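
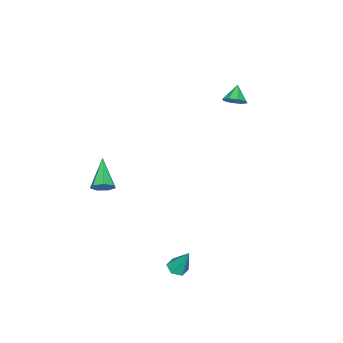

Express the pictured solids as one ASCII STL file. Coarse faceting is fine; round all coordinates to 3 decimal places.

solid 
facet normal -0.004 -0.424 -0.906
outer loop
vertex 3.42 2.071 -4.09
vertex 3.097 2.486 -4.283
vertex 3.655 2.53 -4.306
endloop
endfacet
facet normal 0.870 -0.244 0.428
outer loop
vertex 3.42 2.071 -4.09
vertex 3.655 2.53 -4.306
vertex 3.103 3.174 -2.817
endloop
endfacet
facet normal -0.004 -0.426 -0.905
outer loop
vertex 3.655 2.53 -4.306
vertex 3.097 2.486 -4.283
vertex 3.332 2.945 -4.5
endloop
endfacet
facet normal 0.784 0.621 0.022
outer loop
vertex 3.655 2.53 -4.306
vertex 3.332 2.945 -4.5
vertex 3.103 3.174 -2.817
endloop
endfacet
facet normal -0.003 -0.426 -0.905
outer loop
vertex 3.332 2.945 -4.5
vertex 3.097 2.486 -4.283
vertex 2.775 2.9 -4.477
endloop
endfacet
facet normal -0.086 0.986 -0.146
outer loop
vertex 3.332 2.945 -4.5
vertex 2.775 2.9 -4.477
vertex 3.103 3.174 -2.817
endloop
endfacet
facet normal -0.003 -0.426 -0.905
outer loop
vertex 2.775 2.9 -4.477
vertex 3.097 2.486 -4.283
vertex 2.539 2.441 -4.26
endloop
endfacet
facet normal -0.868 0.489 0.091
outer loop
vertex 2.775 2.9 -4.477
vertex 2.539 2.441 -4.26
vertex 3.103 3.174 -2.817
endloop
endfacet
facet normal -0.003 -0.425 -0.905
outer loop
vertex 2.539 2.441 -4.26
vertex 3.097 2.486 -4.283
vertex 2.862 2.026 -4.066
endloop
endfacet
facet normal -0.782 -0.376 0.497
outer loop
vertex 2.539 2.441 -4.26
vertex 2.862 2.026 -4.066
vertex 3.103 3.174 -2.817
endloop
endfacet
facet normal -0.005 -0.425 -0.905
outer loop
vertex 2.862 2.026 -4.066
vertex 3.097 2.486 -4.283
vertex 3.42 2.071 -4.09
endloop
endfacet
facet normal 0.088 -0.742 0.665
outer loop
vertex 2.862 2.026 -4.066
vertex 3.42 2.071 -4.09
vertex 3.103 3.174 -2.817
endloop
endfacet
facet normal 0.654 0.532 -0.538
outer loop
vertex 2.656 -2.302 -0.804
vertex 2.418 -2.553 -1.342
vertex 2.237 -2.021 -1.036
endloop
endfacet
facet normal -0.149 0.488 0.860
outer loop
vertex 2.656 -2.302 -0.804
vertex 2.237 -2.021 -1.036
vertex 1.222 -3.527 -0.358
endloop
endfacet
facet normal 0.653 0.532 -0.538
outer loop
vertex 2.237 -2.021 -1.036
vertex 2.418 -2.553 -1.342
vertex 1.954 -2.141 -1.498
endloop
endfacet
facet normal -0.730 0.621 0.286
outer loop
vertex 2.237 -2.021 -1.036
vertex 1.954 -2.141 -1.498
vertex 1.222 -3.527 -0.358
endloop
endfacet
facet normal 0.654 0.532 -0.538
outer loop
vertex 1.954 -2.141 -1.498
vertex 2.418 -2.553 -1.342
vertex 2.02 -2.571 -1.843
endloop
endfacet
facet normal -0.909 0.166 -0.381
outer loop
vertex 1.954 -2.141 -1.498
vertex 2.02 -2.571 -1.843
vertex 1.222 -3.527 -0.358
endloop
endfacet
facet normal 0.653 0.533 -0.538
outer loop
vertex 2.02 -2.571 -1.843
vertex 2.418 -2.553 -1.342
vertex 2.386 -2.987 -1.811
endloop
endfacet
facet normal -0.552 -0.534 -0.640
outer loop
vertex 2.02 -2.571 -1.843
vertex 2.386 -2.987 -1.811
vertex 1.222 -3.527 -0.358
endloop
endfacet
facet normal 0.653 0.533 -0.538
outer loop
vertex 2.386 -2.987 -1.811
vertex 2.418 -2.553 -1.342
vertex 2.776 -3.076 -1.426
endloop
endfacet
facet normal 0.074 -0.953 -0.295
outer loop
vertex 2.386 -2.987 -1.811
vertex 2.776 -3.076 -1.426
vertex 1.222 -3.527 -0.358
endloop
endfacet
facet normal 0.653 0.533 -0.538
outer loop
vertex 2.776 -3.076 -1.426
vertex 2.418 -2.553 -1.342
vertex 2.896 -2.771 -0.978
endloop
endfacet
facet normal 0.496 -0.774 0.394
outer loop
vertex 2.776 -3.076 -1.426
vertex 2.896 -2.771 -0.978
vertex 1.222 -3.527 -0.358
endloop
endfacet
facet normal 0.653 0.534 -0.538
outer loop
vertex 2.896 -2.771 -0.978
vertex 2.418 -2.553 -1.342
vertex 2.656 -2.302 -0.804
endloop
endfacet
facet normal 0.397 -0.134 0.908
outer loop
vertex 2.896 -2.771 -0.978
vertex 2.656 -2.302 -0.804
vertex 1.222 -3.527 -0.358
endloop
endfacet
facet normal 0.685 0.325 -0.652
outer loop
vertex -3.159 0.879 3.467
vertex -3.614 0.944 3.021
vertex -3.365 1.324 3.472
endloop
endfacet
facet normal 0.167 0.066 0.984
outer loop
vertex -3.159 0.879 3.467
vertex -3.365 1.324 3.472
vertex -4.306 0.616 3.679
endloop
endfacet
facet normal 0.686 0.324 -0.652
outer loop
vertex -3.365 1.324 3.472
vertex -3.614 0.944 3.021
vertex -3.716 1.546 3.213
endloop
endfacet
facet normal -0.240 0.552 0.798
outer loop
vertex -3.365 1.324 3.472
vertex -3.716 1.546 3.213
vertex -4.306 0.616 3.679
endloop
endfacet
facet normal 0.685 0.324 -0.653
outer loop
vertex -3.716 1.546 3.213
vertex -3.614 0.944 3.021
vertex -4.008 1.416 2.842
endloop
endfacet
facet normal -0.708 0.619 0.340
outer loop
vertex -3.716 1.546 3.213
vertex -4.008 1.416 2.842
vertex -4.306 0.616 3.679
endloop
endfacet
facet normal 0.686 0.326 -0.651
outer loop
vertex -4.008 1.416 2.842
vertex -3.614 0.944 3.021
vertex -4.068 1.009 2.575
endloop
endfacet
facet normal -0.966 0.226 -0.128
outer loop
vertex -4.008 1.416 2.842
vertex -4.068 1.009 2.575
vertex -4.306 0.616 3.679
endloop
endfacet
facet normal 0.686 0.325 -0.651
outer loop
vertex -4.068 1.009 2.575
vertex -3.614 0.944 3.021
vertex -3.862 0.564 2.57
endloop
endfacet
facet normal -0.859 -0.394 -0.326
outer loop
vertex -4.068 1.009 2.575
vertex -3.862 0.564 2.57
vertex -4.306 0.616 3.679
endloop
endfacet
facet normal 0.686 0.325 -0.651
outer loop
vertex -3.862 0.564 2.57
vertex -3.614 0.944 3.021
vertex -3.511 0.342 2.829
endloop
endfacet
facet normal -0.453 -0.880 -0.140
outer loop
vertex -3.862 0.564 2.57
vertex -3.511 0.342 2.829
vertex -4.306 0.616 3.679
endloop
endfacet
facet normal 0.686 0.325 -0.651
outer loop
vertex -3.511 0.342 2.829
vertex -3.614 0.944 3.021
vertex -3.22 0.473 3.201
endloop
endfacet
facet normal 0.016 -0.947 0.321
outer loop
vertex -3.511 0.342 2.829
vertex -3.22 0.473 3.201
vertex -4.306 0.616 3.679
endloop
endfacet
facet normal 0.685 0.324 -0.652
outer loop
vertex -3.22 0.473 3.201
vertex -3.614 0.944 3.021
vertex -3.159 0.879 3.467
endloop
endfacet
facet normal 0.273 -0.556 0.786
outer loop
vertex -3.22 0.473 3.201
vertex -3.159 0.879 3.467
vertex -4.306 0.616 3.679
endloop
endfacet

endsolid


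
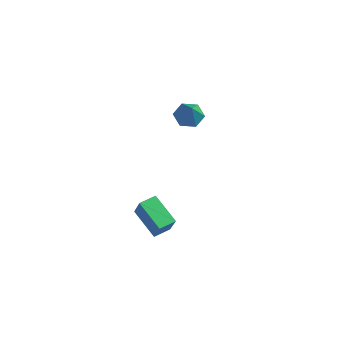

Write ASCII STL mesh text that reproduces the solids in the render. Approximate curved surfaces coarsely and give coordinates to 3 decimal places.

solid 
facet normal -0.579 0.386 -0.718
outer loop
vertex 1.943 4.235 2.12
vertex 1.265 4.287 2.694
vertex 1.828 4.971 2.608
endloop
endfacet
facet normal 0.953 0.256 -0.162
outer loop
vertex 1.943 4.235 2.12
vertex 1.828 4.971 2.608
vertex 2.515 3.453 4.246
endloop
endfacet
facet normal -0.579 0.386 -0.718
outer loop
vertex 1.828 4.971 2.608
vertex 1.265 4.287 2.694
vertex 1.15 5.022 3.182
endloop
endfacet
facet normal 0.468 0.737 0.487
outer loop
vertex 1.828 4.971 2.608
vertex 1.15 5.022 3.182
vertex 2.515 3.453 4.246
endloop
endfacet
facet normal -0.579 0.386 -0.718
outer loop
vertex 1.15 5.022 3.182
vertex 1.265 4.287 2.694
vertex 0.587 4.339 3.268
endloop
endfacet
facet normal -0.290 0.351 0.890
outer loop
vertex 1.15 5.022 3.182
vertex 0.587 4.339 3.268
vertex 2.515 3.453 4.246
endloop
endfacet
facet normal -0.579 0.386 -0.718
outer loop
vertex 0.587 4.339 3.268
vertex 1.265 4.287 2.694
vertex 0.702 3.603 2.78
endloop
endfacet
facet normal -0.564 -0.516 0.645
outer loop
vertex 0.587 4.339 3.268
vertex 0.702 3.603 2.78
vertex 2.515 3.453 4.246
endloop
endfacet
facet normal -0.579 0.386 -0.718
outer loop
vertex 0.702 3.603 2.78
vertex 1.265 4.287 2.694
vertex 1.38 3.552 2.206
endloop
endfacet
facet normal -0.079 -0.997 -0.005
outer loop
vertex 0.702 3.603 2.78
vertex 1.38 3.552 2.206
vertex 2.515 3.453 4.246
endloop
endfacet
facet normal -0.579 0.386 -0.718
outer loop
vertex 1.38 3.552 2.206
vertex 1.265 4.287 2.694
vertex 1.943 4.235 2.12
endloop
endfacet
facet normal 0.679 -0.611 -0.407
outer loop
vertex 1.38 3.552 2.206
vertex 1.943 4.235 2.12
vertex 2.515 3.453 4.246
endloop
endfacet
facet normal -0.544 0.213 -0.812
outer loop
vertex 1.04 0.592 -3.81
vertex 1.15 1.628 -3.612
vertex 2.747 0.629 -4.945
endloop
endfacet
facet normal -0.103 -0.977 -0.187
outer loop
vertex 3.71 0.252 -3.508
vertex 1.04 0.592 -3.81
vertex 2.747 0.629 -4.945
endloop
endfacet
facet normal -0.544 0.214 -0.812
outer loop
vertex 2.747 0.629 -4.945
vertex 1.15 1.628 -3.612
vertex 2.857 1.665 -4.746
endloop
endfacet
facet normal 0.833 0.018 -0.553
outer loop
vertex 2.857 1.665 -4.746
vertex 3.71 0.252 -3.508
vertex 2.747 0.629 -4.945
endloop
endfacet
facet normal -0.833 -0.017 0.553
outer loop
vertex 1.04 0.592 -3.81
vertex 2.113 1.251 -2.175
vertex 1.15 1.628 -3.612
endloop
endfacet
facet normal -0.103 -0.977 -0.187
outer loop
vertex 2.003 0.215 -2.374
vertex 1.04 0.592 -3.81
vertex 3.71 0.252 -3.508
endloop
endfacet
facet normal -0.833 -0.018 0.554
outer loop
vertex 2.003 0.215 -2.374
vertex 2.113 1.251 -2.175
vertex 1.04 0.592 -3.81
endloop
endfacet
facet normal 0.103 0.977 0.187
outer loop
vertex 1.15 1.628 -3.612
vertex 2.113 1.251 -2.175
vertex 2.857 1.665 -4.746
endloop
endfacet
facet normal 0.833 0.017 -0.554
outer loop
vertex 3.82 1.288 -3.31
vertex 3.71 0.252 -3.508
vertex 2.857 1.665 -4.746
endloop
endfacet
facet normal 0.103 0.977 0.187
outer loop
vertex 2.857 1.665 -4.746
vertex 2.113 1.251 -2.175
vertex 3.82 1.288 -3.31
endloop
endfacet
facet normal 0.544 -0.213 0.812
outer loop
vertex 3.82 1.288 -3.31
vertex 2.003 0.215 -2.374
vertex 3.71 0.252 -3.508
endloop
endfacet
facet normal 0.544 -0.214 0.811
outer loop
vertex 2.113 1.251 -2.175
vertex 2.003 0.215 -2.374
vertex 3.82 1.288 -3.31
endloop
endfacet

endsolid


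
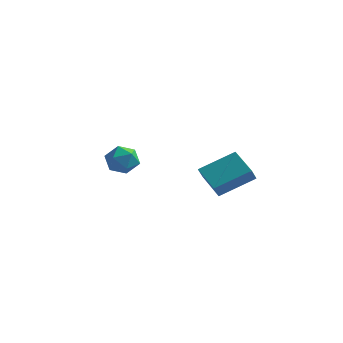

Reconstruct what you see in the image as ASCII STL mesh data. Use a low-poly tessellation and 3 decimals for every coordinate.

solid 
facet normal -0.763 0.251 0.596
outer loop
vertex -3.965 -1.099 0.986
vertex -4.301 -2.05 0.957
vertex -3.648 -1.767 1.673
endloop
endfacet
facet normal -0.191 0.658 0.728
outer loop
vertex -3.965 -1.099 0.986
vertex -3.648 -1.767 1.673
vertex -2.994 -1.119 1.259
endloop
endfacet
facet normal -0.015 0.992 0.124
outer loop
vertex -3.965 -1.099 0.986
vertex -2.994 -1.119 1.259
vertex -3.243 -1.001 0.288
endloop
endfacet
facet normal -0.476 0.792 -0.382
outer loop
vertex -3.965 -1.099 0.986
vertex -3.243 -1.001 0.288
vertex -4.051 -1.577 0.101
endloop
endfacet
facet normal -0.938 0.334 -0.089
outer loop
vertex -3.965 -1.099 0.986
vertex -4.051 -1.577 0.101
vertex -4.301 -2.05 0.957
endloop
endfacet
facet normal 0.349 0.228 0.909
outer loop
vertex -2.994 -1.119 1.259
vertex -3.648 -1.767 1.673
vertex -2.729 -2.083 1.399
endloop
endfacet
facet normal -0.575 -0.431 0.695
outer loop
vertex -3.648 -1.767 1.673
vertex -4.301 -2.05 0.957
vertex -3.537 -2.659 1.212
endloop
endfacet
facet normal -0.860 -0.297 -0.415
outer loop
vertex -4.301 -2.05 0.957
vertex -4.051 -1.577 0.101
vertex -3.786 -2.541 0.241
endloop
endfacet
facet normal -0.112 0.445 -0.888
outer loop
vertex -4.051 -1.577 0.101
vertex -3.243 -1.001 0.288
vertex -3.132 -1.893 -0.173
endloop
endfacet
facet normal 0.636 0.769 -0.070
outer loop
vertex -3.243 -1.001 0.288
vertex -2.994 -1.119 1.259
vertex -2.479 -1.61 0.543
endloop
endfacet
facet normal 0.476 -0.792 0.382
outer loop
vertex -2.815 -2.561 0.514
vertex -2.729 -2.083 1.399
vertex -3.537 -2.659 1.212
endloop
endfacet
facet normal 0.015 -0.992 -0.124
outer loop
vertex -2.815 -2.561 0.514
vertex -3.537 -2.659 1.212
vertex -3.786 -2.541 0.241
endloop
endfacet
facet normal 0.191 -0.658 -0.728
outer loop
vertex -2.815 -2.561 0.514
vertex -3.786 -2.541 0.241
vertex -3.132 -1.893 -0.173
endloop
endfacet
facet normal 0.763 -0.251 -0.596
outer loop
vertex -2.815 -2.561 0.514
vertex -3.132 -1.893 -0.173
vertex -2.479 -1.61 0.543
endloop
endfacet
facet normal 0.938 -0.334 0.089
outer loop
vertex -2.815 -2.561 0.514
vertex -2.479 -1.61 0.543
vertex -2.729 -2.083 1.399
endloop
endfacet
facet normal 0.112 -0.445 0.888
outer loop
vertex -3.537 -2.659 1.212
vertex -2.729 -2.083 1.399
vertex -3.648 -1.767 1.673
endloop
endfacet
facet normal -0.636 -0.769 0.070
outer loop
vertex -3.786 -2.541 0.241
vertex -3.537 -2.659 1.212
vertex -4.301 -2.05 0.957
endloop
endfacet
facet normal -0.349 -0.228 -0.909
outer loop
vertex -3.132 -1.893 -0.173
vertex -3.786 -2.541 0.241
vertex -4.051 -1.577 0.101
endloop
endfacet
facet normal 0.575 0.431 -0.695
outer loop
vertex -2.479 -1.61 0.543
vertex -3.132 -1.893 -0.173
vertex -3.243 -1.001 0.288
endloop
endfacet
facet normal 0.860 0.297 0.415
outer loop
vertex -2.729 -2.083 1.399
vertex -2.479 -1.61 0.543
vertex -2.994 -1.119 1.259
endloop
endfacet
facet normal -0.692 -0.565 -0.450
outer loop
vertex 2.656 -4.149 0.774
vertex 1.387 -3.144 1.465
vertex 2.69 -3.577 0.004
endloop
endfacet
facet normal 0.721 -0.571 -0.393
outer loop
vertex 4.213 -2.336 0.995
vertex 2.656 -4.149 0.774
vertex 2.69 -3.577 0.004
endloop
endfacet
facet normal -0.692 -0.565 -0.450
outer loop
vertex 2.69 -3.577 0.004
vertex 1.387 -3.144 1.465
vertex 1.421 -2.572 0.695
endloop
endfacet
facet normal 0.036 0.596 -0.802
outer loop
vertex 1.421 -2.572 0.695
vertex 4.213 -2.336 0.995
vertex 2.69 -3.577 0.004
endloop
endfacet
facet normal -0.036 -0.596 0.802
outer loop
vertex 2.656 -4.149 0.774
vertex 2.91 -1.903 2.456
vertex 1.387 -3.144 1.465
endloop
endfacet
facet normal 0.721 -0.571 -0.393
outer loop
vertex 4.179 -2.908 1.765
vertex 2.656 -4.149 0.774
vertex 4.213 -2.336 0.995
endloop
endfacet
facet normal -0.036 -0.596 0.802
outer loop
vertex 4.179 -2.908 1.765
vertex 2.91 -1.903 2.456
vertex 2.656 -4.149 0.774
endloop
endfacet
facet normal -0.721 0.571 0.393
outer loop
vertex 1.387 -3.144 1.465
vertex 2.91 -1.903 2.456
vertex 1.421 -2.572 0.695
endloop
endfacet
facet normal 0.036 0.596 -0.802
outer loop
vertex 2.944 -1.331 1.686
vertex 4.213 -2.336 0.995
vertex 1.421 -2.572 0.695
endloop
endfacet
facet normal -0.721 0.571 0.393
outer loop
vertex 1.421 -2.572 0.695
vertex 2.91 -1.903 2.456
vertex 2.944 -1.331 1.686
endloop
endfacet
facet normal 0.692 0.565 0.450
outer loop
vertex 2.944 -1.331 1.686
vertex 4.179 -2.908 1.765
vertex 4.213 -2.336 0.995
endloop
endfacet
facet normal 0.692 0.565 0.450
outer loop
vertex 2.91 -1.903 2.456
vertex 4.179 -2.908 1.765
vertex 2.944 -1.331 1.686
endloop
endfacet

endsolid


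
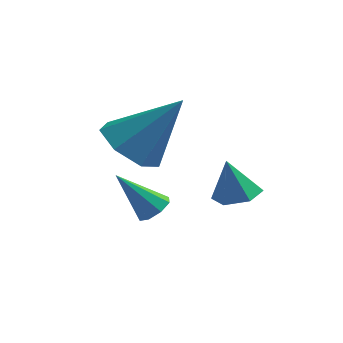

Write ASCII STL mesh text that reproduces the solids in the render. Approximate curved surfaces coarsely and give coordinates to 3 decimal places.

solid 
facet normal 0.252 -0.059 -0.966
outer loop
vertex 0.99 0.462 -2.942
vertex 0.562 1.022 -3.088
vertex 1.252 1.132 -2.915
endloop
endfacet
facet normal 0.695 -0.298 0.654
outer loop
vertex 0.99 0.462 -2.942
vertex 1.252 1.132 -2.915
vertex 0.238 1.098 -1.852
endloop
endfacet
facet normal 0.252 -0.059 -0.966
outer loop
vertex 1.252 1.132 -2.915
vertex 0.562 1.022 -3.088
vertex 0.823 1.692 -3.061
endloop
endfacet
facet normal 0.575 0.589 0.568
outer loop
vertex 1.252 1.132 -2.915
vertex 0.823 1.692 -3.061
vertex 0.238 1.098 -1.852
endloop
endfacet
facet normal 0.253 -0.060 -0.966
outer loop
vertex 0.823 1.692 -3.061
vertex 0.562 1.022 -3.088
vertex 0.133 1.582 -3.235
endloop
endfacet
facet normal -0.231 0.913 0.337
outer loop
vertex 0.823 1.692 -3.061
vertex 0.133 1.582 -3.235
vertex 0.238 1.098 -1.852
endloop
endfacet
facet normal 0.253 -0.060 -0.966
outer loop
vertex 0.133 1.582 -3.235
vertex 0.562 1.022 -3.088
vertex -0.128 0.912 -3.262
endloop
endfacet
facet normal -0.917 0.350 0.192
outer loop
vertex 0.133 1.582 -3.235
vertex -0.128 0.912 -3.262
vertex 0.238 1.098 -1.852
endloop
endfacet
facet normal 0.253 -0.060 -0.966
outer loop
vertex -0.128 0.912 -3.262
vertex 0.562 1.022 -3.088
vertex 0.3 0.352 -3.115
endloop
endfacet
facet normal -0.797 -0.536 0.278
outer loop
vertex -0.128 0.912 -3.262
vertex 0.3 0.352 -3.115
vertex 0.238 1.098 -1.852
endloop
endfacet
facet normal 0.252 -0.059 -0.966
outer loop
vertex 0.3 0.352 -3.115
vertex 0.562 1.022 -3.088
vertex 0.99 0.462 -2.942
endloop
endfacet
facet normal 0.010 -0.861 0.509
outer loop
vertex 0.3 0.352 -3.115
vertex 0.99 0.462 -2.942
vertex 0.238 1.098 -1.852
endloop
endfacet
facet normal 0.641 0.033 -0.767
outer loop
vertex -0.744 -1.816 -1.551
vertex -1.053 -2.134 -1.823
vertex -1.014 -1.619 -1.768
endloop
endfacet
facet normal 0.151 0.818 0.555
outer loop
vertex -0.744 -1.816 -1.551
vertex -1.014 -1.619 -1.768
vertex -2.027 -2.186 -0.657
endloop
endfacet
facet normal 0.640 0.034 -0.768
outer loop
vertex -1.014 -1.619 -1.768
vertex -1.053 -2.134 -1.823
vertex -1.306 -1.723 -2.016
endloop
endfacet
facet normal -0.405 0.909 0.095
outer loop
vertex -1.014 -1.619 -1.768
vertex -1.306 -1.723 -2.016
vertex -2.027 -2.186 -0.657
endloop
endfacet
facet normal 0.640 0.034 -0.768
outer loop
vertex -1.306 -1.723 -2.016
vertex -1.053 -2.134 -1.823
vertex -1.451 -2.069 -2.152
endloop
endfacet
facet normal -0.838 0.464 -0.287
outer loop
vertex -1.306 -1.723 -2.016
vertex -1.451 -2.069 -2.152
vertex -2.027 -2.186 -0.657
endloop
endfacet
facet normal 0.640 0.035 -0.768
outer loop
vertex -1.451 -2.069 -2.152
vertex -1.053 -2.134 -1.823
vertex -1.362 -2.452 -2.095
endloop
endfacet
facet normal -0.894 -0.262 -0.365
outer loop
vertex -1.451 -2.069 -2.152
vertex -1.362 -2.452 -2.095
vertex -2.027 -2.186 -0.657
endloop
endfacet
facet normal 0.641 0.034 -0.767
outer loop
vertex -1.362 -2.452 -2.095
vertex -1.053 -2.134 -1.823
vertex -1.093 -2.65 -1.879
endloop
endfacet
facet normal -0.540 -0.837 -0.095
outer loop
vertex -1.362 -2.452 -2.095
vertex -1.093 -2.65 -1.879
vertex -2.027 -2.186 -0.657
endloop
endfacet
facet normal 0.640 0.034 -0.767
outer loop
vertex -1.093 -2.65 -1.879
vertex -1.053 -2.134 -1.823
vertex -0.8 -2.545 -1.63
endloop
endfacet
facet normal 0.020 -0.929 0.368
outer loop
vertex -1.093 -2.65 -1.879
vertex -0.8 -2.545 -1.63
vertex -2.027 -2.186 -0.657
endloop
endfacet
facet normal 0.641 0.035 -0.767
outer loop
vertex -0.8 -2.545 -1.63
vertex -1.053 -2.134 -1.823
vertex -0.656 -2.2 -1.494
endloop
endfacet
facet normal 0.452 -0.484 0.749
outer loop
vertex -0.8 -2.545 -1.63
vertex -0.656 -2.2 -1.494
vertex -2.027 -2.186 -0.657
endloop
endfacet
facet normal 0.641 0.033 -0.767
outer loop
vertex -0.656 -2.2 -1.494
vertex -1.053 -2.134 -1.823
vertex -0.744 -1.816 -1.551
endloop
endfacet
facet normal 0.508 0.239 0.828
outer loop
vertex -0.656 -2.2 -1.494
vertex -0.744 -1.816 -1.551
vertex -2.027 -2.186 -0.657
endloop
endfacet
facet normal -0.623 -0.171 -0.763
outer loop
vertex -1.341 -0.137 -1.512
vertex -2.154 0.025 -0.884
vertex -1.635 0.715 -1.463
endloop
endfacet
facet normal 0.900 0.327 -0.288
outer loop
vertex -1.341 -0.137 -1.512
vertex -1.635 0.715 -1.463
vertex -0.806 0.395 0.764
endloop
endfacet
facet normal -0.623 -0.171 -0.763
outer loop
vertex -1.635 0.715 -1.463
vertex -2.154 0.025 -0.884
vertex -2.32 1.047 -0.978
endloop
endfacet
facet normal 0.421 0.907 -0.026
outer loop
vertex -1.635 0.715 -1.463
vertex -2.32 1.047 -0.978
vertex -0.806 0.395 0.764
endloop
endfacet
facet normal -0.625 -0.172 -0.762
outer loop
vertex -2.32 1.047 -0.978
vertex -2.154 0.025 -0.884
vertex -2.879 0.609 -0.421
endloop
endfacet
facet normal -0.188 0.855 0.483
outer loop
vertex -2.32 1.047 -0.978
vertex -2.879 0.609 -0.421
vertex -0.806 0.395 0.764
endloop
endfacet
facet normal -0.624 -0.171 -0.762
outer loop
vertex -2.879 0.609 -0.421
vertex -2.154 0.025 -0.884
vertex -2.893 -0.269 -0.213
endloop
endfacet
facet normal -0.469 0.211 0.858
outer loop
vertex -2.879 0.609 -0.421
vertex -2.893 -0.269 -0.213
vertex -0.806 0.395 0.764
endloop
endfacet
facet normal -0.624 -0.172 -0.762
outer loop
vertex -2.893 -0.269 -0.213
vertex -2.154 0.025 -0.884
vertex -2.349 -0.926 -0.51
endloop
endfacet
facet normal -0.209 -0.541 0.814
outer loop
vertex -2.893 -0.269 -0.213
vertex -2.349 -0.926 -0.51
vertex -0.806 0.395 0.764
endloop
endfacet
facet normal -0.624 -0.172 -0.762
outer loop
vertex -2.349 -0.926 -0.51
vertex -2.154 0.025 -0.884
vertex -1.659 -0.867 -1.088
endloop
endfacet
facet normal 0.395 -0.834 0.386
outer loop
vertex -2.349 -0.926 -0.51
vertex -1.659 -0.867 -1.088
vertex -0.806 0.395 0.764
endloop
endfacet
facet normal -0.623 -0.171 -0.763
outer loop
vertex -1.659 -0.867 -1.088
vertex -2.154 0.025 -0.884
vertex -1.341 -0.137 -1.512
endloop
endfacet
facet normal 0.888 -0.447 -0.104
outer loop
vertex -1.659 -0.867 -1.088
vertex -1.341 -0.137 -1.512
vertex -0.806 0.395 0.764
endloop
endfacet

endsolid


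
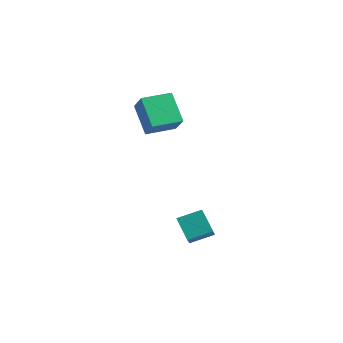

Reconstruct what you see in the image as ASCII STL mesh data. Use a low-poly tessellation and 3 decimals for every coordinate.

solid 
facet normal -0.391 0.605 -0.694
outer loop
vertex -1.354 -2.363 -3.81
vertex -0.72 -1.53 -3.441
vertex -0.495 -2.68 -4.57
endloop
endfacet
facet normal -0.571 -0.750 -0.333
outer loop
vertex -0.14 -3.23 -3.939
vertex -1.354 -2.363 -3.81
vertex -0.495 -2.68 -4.57
endloop
endfacet
facet normal -0.391 0.605 -0.694
outer loop
vertex -0.495 -2.68 -4.57
vertex -0.72 -1.53 -3.441
vertex 0.139 -1.847 -4.201
endloop
endfacet
facet normal 0.722 -0.267 -0.639
outer loop
vertex 0.139 -1.847 -4.201
vertex -0.14 -3.23 -3.939
vertex -0.495 -2.68 -4.57
endloop
endfacet
facet normal -0.722 0.267 0.639
outer loop
vertex -1.354 -2.363 -3.81
vertex -0.365 -2.08 -2.81
vertex -0.72 -1.53 -3.441
endloop
endfacet
facet normal -0.571 -0.750 -0.333
outer loop
vertex -0.999 -2.913 -3.179
vertex -1.354 -2.363 -3.81
vertex -0.14 -3.23 -3.939
endloop
endfacet
facet normal -0.722 0.267 0.639
outer loop
vertex -0.999 -2.913 -3.179
vertex -0.365 -2.08 -2.81
vertex -1.354 -2.363 -3.81
endloop
endfacet
facet normal 0.571 0.750 0.333
outer loop
vertex -0.72 -1.53 -3.441
vertex -0.365 -2.08 -2.81
vertex 0.139 -1.847 -4.201
endloop
endfacet
facet normal 0.722 -0.267 -0.639
outer loop
vertex 0.494 -2.397 -3.57
vertex -0.14 -3.23 -3.939
vertex 0.139 -1.847 -4.201
endloop
endfacet
facet normal 0.571 0.750 0.333
outer loop
vertex 0.139 -1.847 -4.201
vertex -0.365 -2.08 -2.81
vertex 0.494 -2.397 -3.57
endloop
endfacet
facet normal 0.391 -0.605 0.694
outer loop
vertex 0.494 -2.397 -3.57
vertex -0.999 -2.913 -3.179
vertex -0.14 -3.23 -3.939
endloop
endfacet
facet normal 0.391 -0.605 0.694
outer loop
vertex -0.365 -2.08 -2.81
vertex -0.999 -2.913 -3.179
vertex 0.494 -2.397 -3.57
endloop
endfacet
facet normal -0.600 0.311 -0.737
outer loop
vertex -4.663 -1.363 1.36
vertex -4.064 -0.143 1.387
vertex -3.608 -1.858 0.293
endloop
endfacet
facet normal -0.441 -0.897 -0.019
outer loop
vertex -2.876 -2.237 1.193
vertex -4.663 -1.363 1.36
vertex -3.608 -1.858 0.293
endloop
endfacet
facet normal -0.600 0.311 -0.737
outer loop
vertex -3.608 -1.858 0.293
vertex -4.064 -0.143 1.387
vertex -3.009 -0.638 0.32
endloop
endfacet
facet normal 0.668 -0.313 -0.675
outer loop
vertex -3.009 -0.638 0.32
vertex -2.876 -2.237 1.193
vertex -3.608 -1.858 0.293
endloop
endfacet
facet normal -0.668 0.313 0.675
outer loop
vertex -4.663 -1.363 1.36
vertex -3.332 -0.522 2.287
vertex -4.064 -0.143 1.387
endloop
endfacet
facet normal -0.441 -0.897 -0.019
outer loop
vertex -3.931 -1.742 2.26
vertex -4.663 -1.363 1.36
vertex -2.876 -2.237 1.193
endloop
endfacet
facet normal -0.668 0.313 0.675
outer loop
vertex -3.931 -1.742 2.26
vertex -3.332 -0.522 2.287
vertex -4.663 -1.363 1.36
endloop
endfacet
facet normal 0.441 0.897 0.019
outer loop
vertex -4.064 -0.143 1.387
vertex -3.332 -0.522 2.287
vertex -3.009 -0.638 0.32
endloop
endfacet
facet normal 0.668 -0.313 -0.675
outer loop
vertex -2.277 -1.017 1.22
vertex -2.876 -2.237 1.193
vertex -3.009 -0.638 0.32
endloop
endfacet
facet normal 0.441 0.897 0.019
outer loop
vertex -3.009 -0.638 0.32
vertex -3.332 -0.522 2.287
vertex -2.277 -1.017 1.22
endloop
endfacet
facet normal 0.600 -0.311 0.737
outer loop
vertex -2.277 -1.017 1.22
vertex -3.931 -1.742 2.26
vertex -2.876 -2.237 1.193
endloop
endfacet
facet normal 0.600 -0.311 0.737
outer loop
vertex -3.332 -0.522 2.287
vertex -3.931 -1.742 2.26
vertex -2.277 -1.017 1.22
endloop
endfacet

endsolid


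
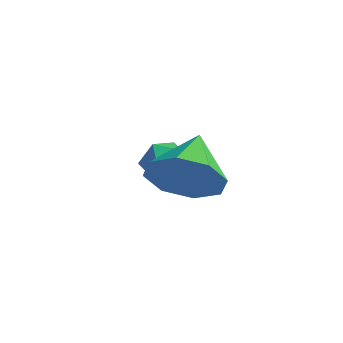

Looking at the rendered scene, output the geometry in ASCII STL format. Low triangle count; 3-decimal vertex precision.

solid 
facet normal 0.503 -0.752 -0.425
outer loop
vertex -0.558 -1.926 -3.424
vertex -1.035 -2.56 -2.867
vertex -1.185 -2.166 -3.741
endloop
endfacet
facet normal -0.102 0.880 -0.464
outer loop
vertex -0.558 -1.926 -3.424
vertex -1.185 -2.166 -3.741
vertex -1.785 -1.44 -2.233
endloop
endfacet
facet normal 0.504 -0.752 -0.425
outer loop
vertex -1.185 -2.166 -3.741
vertex -1.035 -2.56 -2.867
vertex -1.724 -2.638 -3.545
endloop
endfacet
facet normal -0.661 0.538 -0.522
outer loop
vertex -1.185 -2.166 -3.741
vertex -1.724 -2.638 -3.545
vertex -1.785 -1.44 -2.233
endloop
endfacet
facet normal 0.504 -0.752 -0.425
outer loop
vertex -1.724 -2.638 -3.545
vertex -1.035 -2.56 -2.867
vertex -1.86 -3.064 -2.953
endloop
endfacet
facet normal -0.983 0.110 -0.146
outer loop
vertex -1.724 -2.638 -3.545
vertex -1.86 -3.064 -2.953
vertex -1.785 -1.44 -2.233
endloop
endfacet
facet normal 0.504 -0.752 -0.426
outer loop
vertex -1.86 -3.064 -2.953
vertex -1.035 -2.56 -2.867
vertex -1.512 -3.195 -2.31
endloop
endfacet
facet normal -0.882 -0.157 0.445
outer loop
vertex -1.86 -3.064 -2.953
vertex -1.512 -3.195 -2.31
vertex -1.785 -1.44 -2.233
endloop
endfacet
facet normal 0.504 -0.752 -0.425
outer loop
vertex -1.512 -3.195 -2.31
vertex -1.035 -2.56 -2.867
vertex -0.885 -2.954 -1.993
endloop
endfacet
facet normal -0.416 -0.104 0.903
outer loop
vertex -1.512 -3.195 -2.31
vertex -0.885 -2.954 -1.993
vertex -1.785 -1.44 -2.233
endloop
endfacet
facet normal 0.503 -0.752 -0.425
outer loop
vertex -0.885 -2.954 -1.993
vertex -1.035 -2.56 -2.867
vertex -0.346 -2.483 -2.189
endloop
endfacet
facet normal 0.142 0.237 0.961
outer loop
vertex -0.885 -2.954 -1.993
vertex -0.346 -2.483 -2.189
vertex -1.785 -1.44 -2.233
endloop
endfacet
facet normal 0.503 -0.753 -0.425
outer loop
vertex -0.346 -2.483 -2.189
vertex -1.035 -2.56 -2.867
vertex -0.21 -2.057 -2.782
endloop
endfacet
facet normal 0.464 0.665 0.584
outer loop
vertex -0.346 -2.483 -2.189
vertex -0.21 -2.057 -2.782
vertex -1.785 -1.44 -2.233
endloop
endfacet
facet normal 0.503 -0.752 -0.426
outer loop
vertex -0.21 -2.057 -2.782
vertex -1.035 -2.56 -2.867
vertex -0.558 -1.926 -3.424
endloop
endfacet
facet normal 0.363 0.932 -0.007
outer loop
vertex -0.21 -2.057 -2.782
vertex -0.558 -1.926 -3.424
vertex -1.785 -1.44 -2.233
endloop
endfacet
facet normal -0.732 0.669 0.133
outer loop
vertex -3.655 -0.567 -4.224
vertex -4.002 -1.018 -3.865
vertex -3.569 -0.605 -3.558
endloop
endfacet
facet normal -0.098 0.993 0.069
outer loop
vertex -3.655 -0.567 -4.224
vertex -3.569 -0.605 -3.558
vertex -3.037 -0.524 -3.962
endloop
endfacet
facet normal 0.182 0.808 -0.561
outer loop
vertex -3.655 -0.567 -4.224
vertex -3.037 -0.524 -3.962
vertex -3.142 -0.887 -4.519
endloop
endfacet
facet normal -0.279 0.370 -0.886
outer loop
vertex -3.655 -0.567 -4.224
vertex -3.142 -0.887 -4.519
vertex -3.738 -1.192 -4.459
endloop
endfacet
facet normal -0.843 0.284 -0.458
outer loop
vertex -3.655 -0.567 -4.224
vertex -3.738 -1.192 -4.459
vertex -4.002 -1.018 -3.865
endloop
endfacet
facet normal 0.329 0.743 0.583
outer loop
vertex -3.037 -0.524 -3.962
vertex -3.569 -0.605 -3.558
vertex -3.002 -0.948 -3.441
endloop
endfacet
facet normal -0.694 0.218 0.686
outer loop
vertex -3.569 -0.605 -3.558
vertex -4.002 -1.018 -3.865
vertex -3.598 -1.253 -3.381
endloop
endfacet
facet normal -0.874 -0.404 -0.270
outer loop
vertex -4.002 -1.018 -3.865
vertex -3.738 -1.192 -4.459
vertex -3.703 -1.616 -3.938
endloop
endfacet
facet normal 0.039 -0.265 -0.964
outer loop
vertex -3.738 -1.192 -4.459
vertex -3.142 -0.887 -4.519
vertex -3.171 -1.535 -4.342
endloop
endfacet
facet normal 0.782 0.444 -0.437
outer loop
vertex -3.142 -0.887 -4.519
vertex -3.037 -0.524 -3.962
vertex -2.738 -1.122 -4.035
endloop
endfacet
facet normal 0.279 -0.370 0.886
outer loop
vertex -3.085 -1.573 -3.676
vertex -3.002 -0.948 -3.441
vertex -3.598 -1.253 -3.381
endloop
endfacet
facet normal -0.182 -0.808 0.561
outer loop
vertex -3.085 -1.573 -3.676
vertex -3.598 -1.253 -3.381
vertex -3.703 -1.616 -3.938
endloop
endfacet
facet normal 0.098 -0.993 -0.069
outer loop
vertex -3.085 -1.573 -3.676
vertex -3.703 -1.616 -3.938
vertex -3.171 -1.535 -4.342
endloop
endfacet
facet normal 0.732 -0.669 -0.133
outer loop
vertex -3.085 -1.573 -3.676
vertex -3.171 -1.535 -4.342
vertex -2.738 -1.122 -4.035
endloop
endfacet
facet normal 0.843 -0.284 0.458
outer loop
vertex -3.085 -1.573 -3.676
vertex -2.738 -1.122 -4.035
vertex -3.002 -0.948 -3.441
endloop
endfacet
facet normal -0.039 0.265 0.964
outer loop
vertex -3.598 -1.253 -3.381
vertex -3.002 -0.948 -3.441
vertex -3.569 -0.605 -3.558
endloop
endfacet
facet normal -0.782 -0.444 0.437
outer loop
vertex -3.703 -1.616 -3.938
vertex -3.598 -1.253 -3.381
vertex -4.002 -1.018 -3.865
endloop
endfacet
facet normal -0.329 -0.743 -0.583
outer loop
vertex -3.171 -1.535 -4.342
vertex -3.703 -1.616 -3.938
vertex -3.738 -1.192 -4.459
endloop
endfacet
facet normal 0.694 -0.218 -0.686
outer loop
vertex -2.738 -1.122 -4.035
vertex -3.171 -1.535 -4.342
vertex -3.142 -0.887 -4.519
endloop
endfacet
facet normal 0.874 0.404 0.270
outer loop
vertex -3.002 -0.948 -3.441
vertex -2.738 -1.122 -4.035
vertex -3.037 -0.524 -3.962
endloop
endfacet

endsolid


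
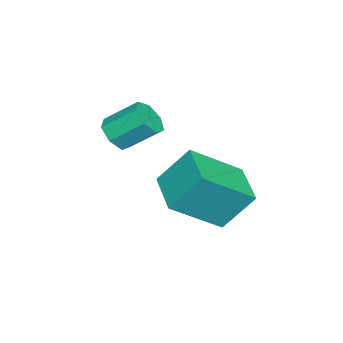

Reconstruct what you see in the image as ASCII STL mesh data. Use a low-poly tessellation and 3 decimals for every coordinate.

solid 
facet normal 0.164 -0.769 -0.618
outer loop
vertex 3.603 -3.463 1.98
vertex 3.263 -3.215 1.581
vertex 3.834 -3.154 1.657
endloop
endfacet
facet normal 0.873 -0.178 0.454
outer loop
vertex 3.603 -3.463 1.98
vertex 3.834 -3.154 1.657
vertex 3.417 -2.593 2.678
endloop
endfacet
facet normal 0.872 -0.180 0.455
outer loop
vertex 3.417 -2.593 2.678
vertex 3.834 -3.154 1.657
vertex 3.649 -2.285 2.355
endloop
endfacet
facet normal -0.163 0.770 0.617
outer loop
vertex 3.417 -2.593 2.678
vertex 3.649 -2.285 2.355
vertex 3.077 -2.345 2.279
endloop
endfacet
facet normal 0.164 -0.769 -0.618
outer loop
vertex 3.834 -3.154 1.657
vertex 3.263 -3.215 1.581
vertex 3.636 -2.891 1.277
endloop
endfacet
facet normal 0.904 0.367 -0.217
outer loop
vertex 3.834 -3.154 1.657
vertex 3.636 -2.891 1.277
vertex 3.649 -2.285 2.355
endloop
endfacet
facet normal 0.904 0.369 -0.218
outer loop
vertex 3.649 -2.285 2.355
vertex 3.636 -2.891 1.277
vertex 3.45 -2.022 1.975
endloop
endfacet
facet normal -0.163 0.769 0.618
outer loop
vertex 3.649 -2.285 2.355
vertex 3.45 -2.022 1.975
vertex 3.077 -2.345 2.279
endloop
endfacet
facet normal 0.164 -0.769 -0.618
outer loop
vertex 3.636 -2.891 1.277
vertex 3.263 -3.215 1.581
vertex 3.156 -2.872 1.126
endloop
endfacet
facet normal 0.254 0.638 -0.727
outer loop
vertex 3.636 -2.891 1.277
vertex 3.156 -2.872 1.126
vertex 3.45 -2.022 1.975
endloop
endfacet
facet normal 0.257 0.637 -0.727
outer loop
vertex 3.45 -2.022 1.975
vertex 3.156 -2.872 1.126
vertex 2.971 -2.002 1.823
endloop
endfacet
facet normal -0.164 0.770 0.617
outer loop
vertex 3.45 -2.022 1.975
vertex 2.971 -2.002 1.823
vertex 3.077 -2.345 2.279
endloop
endfacet
facet normal 0.165 -0.769 -0.618
outer loop
vertex 3.156 -2.872 1.126
vertex 3.263 -3.215 1.581
vertex 2.757 -3.111 1.317
endloop
endfacet
facet normal -0.586 0.427 -0.689
outer loop
vertex 3.156 -2.872 1.126
vertex 2.757 -3.111 1.317
vertex 2.971 -2.002 1.823
endloop
endfacet
facet normal -0.586 0.427 -0.689
outer loop
vertex 2.971 -2.002 1.823
vertex 2.757 -3.111 1.317
vertex 2.571 -2.241 2.015
endloop
endfacet
facet normal -0.164 0.770 0.617
outer loop
vertex 2.971 -2.002 1.823
vertex 2.571 -2.241 2.015
vertex 3.077 -2.345 2.279
endloop
endfacet
facet normal 0.163 -0.770 -0.617
outer loop
vertex 2.757 -3.111 1.317
vertex 3.263 -3.215 1.581
vertex 2.738 -3.428 1.708
endloop
endfacet
facet normal -0.986 -0.104 -0.133
outer loop
vertex 2.757 -3.111 1.317
vertex 2.738 -3.428 1.708
vertex 2.571 -2.241 2.015
endloop
endfacet
facet normal -0.986 -0.105 -0.131
outer loop
vertex 2.571 -2.241 2.015
vertex 2.738 -3.428 1.708
vertex 2.553 -2.558 2.405
endloop
endfacet
facet normal -0.164 0.769 0.618
outer loop
vertex 2.571 -2.241 2.015
vertex 2.553 -2.558 2.405
vertex 3.077 -2.345 2.279
endloop
endfacet
facet normal 0.163 -0.769 -0.618
outer loop
vertex 2.738 -3.428 1.708
vertex 3.263 -3.215 1.581
vertex 3.115 -3.585 2.003
endloop
endfacet
facet normal -0.643 -0.557 0.525
outer loop
vertex 2.738 -3.428 1.708
vertex 3.115 -3.585 2.003
vertex 2.553 -2.558 2.405
endloop
endfacet
facet normal -0.643 -0.557 0.525
outer loop
vertex 2.553 -2.558 2.405
vertex 3.115 -3.585 2.003
vertex 2.93 -2.715 2.7
endloop
endfacet
facet normal -0.164 0.769 0.618
outer loop
vertex 2.553 -2.558 2.405
vertex 2.93 -2.715 2.7
vertex 3.077 -2.345 2.279
endloop
endfacet
facet normal 0.163 -0.770 -0.617
outer loop
vertex 3.115 -3.585 2.003
vertex 3.263 -3.215 1.581
vertex 3.603 -3.463 1.98
endloop
endfacet
facet normal 0.185 -0.590 0.786
outer loop
vertex 3.115 -3.585 2.003
vertex 3.603 -3.463 1.98
vertex 2.93 -2.715 2.7
endloop
endfacet
facet normal 0.184 -0.591 0.786
outer loop
vertex 2.93 -2.715 2.7
vertex 3.603 -3.463 1.98
vertex 3.417 -2.593 2.678
endloop
endfacet
facet normal -0.165 0.769 0.618
outer loop
vertex 2.93 -2.715 2.7
vertex 3.417 -2.593 2.678
vertex 3.077 -2.345 2.279
endloop
endfacet
facet normal -0.532 0.615 -0.582
outer loop
vertex 2.353 -0.097 0.393
vertex 3.489 0.643 0.136
vertex 2.624 -0.889 -0.692
endloop
endfacet
facet normal -0.823 -0.536 0.186
outer loop
vertex 3.571 -1.983 0.344
vertex 2.353 -0.097 0.393
vertex 2.624 -0.889 -0.692
endloop
endfacet
facet normal -0.533 0.615 -0.581
outer loop
vertex 2.624 -0.889 -0.692
vertex 3.489 0.643 0.136
vertex 3.759 -0.149 -0.949
endloop
endfacet
facet normal 0.198 -0.578 -0.791
outer loop
vertex 3.759 -0.149 -0.949
vertex 3.571 -1.983 0.344
vertex 2.624 -0.889 -0.692
endloop
endfacet
facet normal -0.198 0.578 0.791
outer loop
vertex 2.353 -0.097 0.393
vertex 4.436 -0.451 1.172
vertex 3.489 0.643 0.136
endloop
endfacet
facet normal -0.823 -0.536 0.187
outer loop
vertex 3.301 -1.191 1.429
vertex 2.353 -0.097 0.393
vertex 3.571 -1.983 0.344
endloop
endfacet
facet normal -0.198 0.578 0.792
outer loop
vertex 3.301 -1.191 1.429
vertex 4.436 -0.451 1.172
vertex 2.353 -0.097 0.393
endloop
endfacet
facet normal 0.823 0.536 -0.186
outer loop
vertex 3.489 0.643 0.136
vertex 4.436 -0.451 1.172
vertex 3.759 -0.149 -0.949
endloop
endfacet
facet normal 0.198 -0.578 -0.792
outer loop
vertex 4.707 -1.243 0.087
vertex 3.571 -1.983 0.344
vertex 3.759 -0.149 -0.949
endloop
endfacet
facet normal 0.823 0.537 -0.186
outer loop
vertex 3.759 -0.149 -0.949
vertex 4.436 -0.451 1.172
vertex 4.707 -1.243 0.087
endloop
endfacet
facet normal 0.532 -0.615 0.582
outer loop
vertex 4.707 -1.243 0.087
vertex 3.301 -1.191 1.429
vertex 3.571 -1.983 0.344
endloop
endfacet
facet normal 0.533 -0.615 0.582
outer loop
vertex 4.436 -0.451 1.172
vertex 3.301 -1.191 1.429
vertex 4.707 -1.243 0.087
endloop
endfacet

endsolid


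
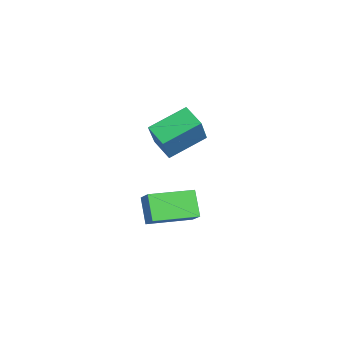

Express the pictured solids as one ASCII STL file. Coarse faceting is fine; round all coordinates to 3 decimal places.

solid 
facet normal -0.856 -0.337 0.392
outer loop
vertex -2.542 0.684 3.04
vertex -2.884 2.436 3.798
vertex -3.48 1.196 1.433
endloop
endfacet
facet normal 0.177 -0.903 -0.391
outer loop
vertex -2.496 1.584 0.982
vertex -2.542 0.684 3.04
vertex -3.48 1.196 1.433
endloop
endfacet
facet normal -0.856 -0.337 0.392
outer loop
vertex -3.48 1.196 1.433
vertex -2.884 2.436 3.798
vertex -3.822 2.949 2.191
endloop
endfacet
facet normal -0.486 0.265 -0.833
outer loop
vertex -3.822 2.949 2.191
vertex -2.496 1.584 0.982
vertex -3.48 1.196 1.433
endloop
endfacet
facet normal 0.486 -0.265 0.833
outer loop
vertex -2.542 0.684 3.04
vertex -1.9 2.824 3.347
vertex -2.884 2.436 3.798
endloop
endfacet
facet normal 0.176 -0.903 -0.391
outer loop
vertex -1.558 1.071 2.589
vertex -2.542 0.684 3.04
vertex -2.496 1.584 0.982
endloop
endfacet
facet normal 0.486 -0.265 0.833
outer loop
vertex -1.558 1.071 2.589
vertex -1.9 2.824 3.347
vertex -2.542 0.684 3.04
endloop
endfacet
facet normal -0.177 0.903 0.391
outer loop
vertex -2.884 2.436 3.798
vertex -1.9 2.824 3.347
vertex -3.822 2.949 2.191
endloop
endfacet
facet normal -0.486 0.265 -0.833
outer loop
vertex -2.838 3.336 1.74
vertex -2.496 1.584 0.982
vertex -3.822 2.949 2.191
endloop
endfacet
facet normal -0.176 0.903 0.391
outer loop
vertex -3.822 2.949 2.191
vertex -1.9 2.824 3.347
vertex -2.838 3.336 1.74
endloop
endfacet
facet normal 0.856 0.337 -0.392
outer loop
vertex -2.838 3.336 1.74
vertex -1.558 1.071 2.589
vertex -2.496 1.584 0.982
endloop
endfacet
facet normal 0.856 0.337 -0.392
outer loop
vertex -1.9 2.824 3.347
vertex -1.558 1.071 2.589
vertex -2.838 3.336 1.74
endloop
endfacet
facet normal -0.694 0.029 0.719
outer loop
vertex -2.762 0.698 -1.386
vertex -2.875 2.836 -1.581
vertex -3.559 0.586 -2.151
endloop
endfacet
facet normal 0.052 -0.994 0.091
outer loop
vertex -2.565 0.544 -3.179
vertex -2.762 0.698 -1.386
vertex -3.559 0.586 -2.151
endloop
endfacet
facet normal -0.695 0.029 0.719
outer loop
vertex -3.559 0.586 -2.151
vertex -2.875 2.836 -1.581
vertex -3.671 2.724 -2.346
endloop
endfacet
facet normal -0.717 -0.100 -0.689
outer loop
vertex -3.671 2.724 -2.346
vertex -2.565 0.544 -3.179
vertex -3.559 0.586 -2.151
endloop
endfacet
facet normal 0.717 0.101 0.689
outer loop
vertex -2.762 0.698 -1.386
vertex -1.881 2.794 -2.609
vertex -2.875 2.836 -1.581
endloop
endfacet
facet normal 0.052 -0.994 0.091
outer loop
vertex -1.769 0.656 -2.414
vertex -2.762 0.698 -1.386
vertex -2.565 0.544 -3.179
endloop
endfacet
facet normal 0.718 0.100 0.689
outer loop
vertex -1.769 0.656 -2.414
vertex -1.881 2.794 -2.609
vertex -2.762 0.698 -1.386
endloop
endfacet
facet normal -0.052 0.994 -0.091
outer loop
vertex -2.875 2.836 -1.581
vertex -1.881 2.794 -2.609
vertex -3.671 2.724 -2.346
endloop
endfacet
facet normal -0.718 -0.101 -0.689
outer loop
vertex -2.678 2.682 -3.374
vertex -2.565 0.544 -3.179
vertex -3.671 2.724 -2.346
endloop
endfacet
facet normal -0.052 0.994 -0.091
outer loop
vertex -3.671 2.724 -2.346
vertex -1.881 2.794 -2.609
vertex -2.678 2.682 -3.374
endloop
endfacet
facet normal 0.695 -0.029 -0.719
outer loop
vertex -2.678 2.682 -3.374
vertex -1.769 0.656 -2.414
vertex -2.565 0.544 -3.179
endloop
endfacet
facet normal 0.694 -0.029 -0.719
outer loop
vertex -1.881 2.794 -2.609
vertex -1.769 0.656 -2.414
vertex -2.678 2.682 -3.374
endloop
endfacet

endsolid


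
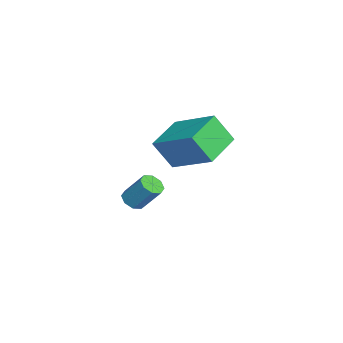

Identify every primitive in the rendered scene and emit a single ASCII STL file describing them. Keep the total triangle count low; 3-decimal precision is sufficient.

solid 
facet normal -0.236 -0.560 -0.794
outer loop
vertex 1.756 -4.008 -2.117
vertex 1.338 -3.71 -2.203
vertex 1.835 -3.701 -2.357
endloop
endfacet
facet normal 0.951 -0.300 -0.070
outer loop
vertex 1.756 -4.008 -2.117
vertex 1.835 -3.701 -2.357
vertex 2.059 -3.288 -1.091
endloop
endfacet
facet normal 0.952 -0.299 -0.071
outer loop
vertex 2.059 -3.288 -1.091
vertex 1.835 -3.701 -2.357
vertex 2.138 -2.98 -1.331
endloop
endfacet
facet normal 0.236 0.559 0.795
outer loop
vertex 2.059 -3.288 -1.091
vertex 2.138 -2.98 -1.331
vertex 1.642 -2.99 -1.177
endloop
endfacet
facet normal -0.236 -0.558 -0.795
outer loop
vertex 1.835 -3.701 -2.357
vertex 1.338 -3.71 -2.203
vertex 1.623 -3.399 -2.506
endloop
endfacet
facet normal 0.813 0.336 -0.476
outer loop
vertex 1.835 -3.701 -2.357
vertex 1.623 -3.399 -2.506
vertex 2.138 -2.98 -1.331
endloop
endfacet
facet normal 0.814 0.334 -0.476
outer loop
vertex 2.138 -2.98 -1.331
vertex 1.623 -3.399 -2.506
vertex 1.927 -2.678 -1.48
endloop
endfacet
facet normal 0.236 0.558 0.796
outer loop
vertex 2.138 -2.98 -1.331
vertex 1.927 -2.678 -1.48
vertex 1.642 -2.99 -1.177
endloop
endfacet
facet normal -0.236 -0.558 -0.795
outer loop
vertex 1.623 -3.399 -2.506
vertex 1.338 -3.71 -2.203
vertex 1.245 -3.279 -2.478
endloop
endfacet
facet normal 0.201 0.773 -0.602
outer loop
vertex 1.623 -3.399 -2.506
vertex 1.245 -3.279 -2.478
vertex 1.927 -2.678 -1.48
endloop
endfacet
facet normal 0.200 0.773 -0.602
outer loop
vertex 1.927 -2.678 -1.48
vertex 1.245 -3.279 -2.478
vertex 1.548 -2.558 -1.452
endloop
endfacet
facet normal 0.235 0.558 0.796
outer loop
vertex 1.927 -2.678 -1.48
vertex 1.548 -2.558 -1.452
vertex 1.642 -2.99 -1.177
endloop
endfacet
facet normal -0.235 -0.558 -0.796
outer loop
vertex 1.245 -3.279 -2.478
vertex 1.338 -3.71 -2.203
vertex 0.921 -3.412 -2.289
endloop
endfacet
facet normal -0.531 0.759 -0.377
outer loop
vertex 1.245 -3.279 -2.478
vertex 0.921 -3.412 -2.289
vertex 1.548 -2.558 -1.452
endloop
endfacet
facet normal -0.533 0.759 -0.375
outer loop
vertex 1.548 -2.558 -1.452
vertex 0.921 -3.412 -2.289
vertex 1.224 -2.692 -1.263
endloop
endfacet
facet normal 0.234 0.558 0.796
outer loop
vertex 1.548 -2.558 -1.452
vertex 1.224 -2.692 -1.263
vertex 1.642 -2.99 -1.177
endloop
endfacet
facet normal -0.236 -0.559 -0.795
outer loop
vertex 0.921 -3.412 -2.289
vertex 1.338 -3.71 -2.203
vertex 0.842 -3.72 -2.049
endloop
endfacet
facet normal -0.952 0.299 0.071
outer loop
vertex 0.921 -3.412 -2.289
vertex 0.842 -3.72 -2.049
vertex 1.224 -2.692 -1.263
endloop
endfacet
facet normal -0.951 0.300 0.070
outer loop
vertex 1.224 -2.692 -1.263
vertex 0.842 -3.72 -2.049
vertex 1.145 -2.999 -1.023
endloop
endfacet
facet normal 0.236 0.560 0.794
outer loop
vertex 1.224 -2.692 -1.263
vertex 1.145 -2.999 -1.023
vertex 1.642 -2.99 -1.177
endloop
endfacet
facet normal -0.236 -0.558 -0.796
outer loop
vertex 0.842 -3.72 -2.049
vertex 1.338 -3.71 -2.203
vertex 1.053 -4.022 -1.9
endloop
endfacet
facet normal -0.814 -0.334 0.475
outer loop
vertex 0.842 -3.72 -2.049
vertex 1.053 -4.022 -1.9
vertex 1.145 -2.999 -1.023
endloop
endfacet
facet normal -0.813 -0.335 0.476
outer loop
vertex 1.145 -2.999 -1.023
vertex 1.053 -4.022 -1.9
vertex 1.357 -3.301 -0.874
endloop
endfacet
facet normal 0.236 0.558 0.795
outer loop
vertex 1.145 -2.999 -1.023
vertex 1.357 -3.301 -0.874
vertex 1.642 -2.99 -1.177
endloop
endfacet
facet normal -0.235 -0.558 -0.796
outer loop
vertex 1.053 -4.022 -1.9
vertex 1.338 -3.71 -2.203
vertex 1.432 -4.142 -1.928
endloop
endfacet
facet normal -0.200 -0.773 0.602
outer loop
vertex 1.053 -4.022 -1.9
vertex 1.432 -4.142 -1.928
vertex 1.357 -3.301 -0.874
endloop
endfacet
facet normal -0.201 -0.773 0.602
outer loop
vertex 1.357 -3.301 -0.874
vertex 1.432 -4.142 -1.928
vertex 1.735 -3.421 -0.902
endloop
endfacet
facet normal 0.236 0.558 0.795
outer loop
vertex 1.357 -3.301 -0.874
vertex 1.735 -3.421 -0.902
vertex 1.642 -2.99 -1.177
endloop
endfacet
facet normal -0.234 -0.558 -0.796
outer loop
vertex 1.432 -4.142 -1.928
vertex 1.338 -3.71 -2.203
vertex 1.756 -4.008 -2.117
endloop
endfacet
facet normal 0.533 -0.758 0.376
outer loop
vertex 1.432 -4.142 -1.928
vertex 1.756 -4.008 -2.117
vertex 1.735 -3.421 -0.902
endloop
endfacet
facet normal 0.531 -0.759 0.376
outer loop
vertex 1.735 -3.421 -0.902
vertex 1.756 -4.008 -2.117
vertex 2.059 -3.288 -1.091
endloop
endfacet
facet normal 0.235 0.558 0.796
outer loop
vertex 1.735 -3.421 -0.902
vertex 2.059 -3.288 -1.091
vertex 1.642 -2.99 -1.177
endloop
endfacet
facet normal -0.549 -0.691 -0.471
outer loop
vertex 3.667 -2.922 2.116
vertex 2.375 -2.153 2.495
vertex 3.752 -2.221 0.988
endloop
endfacet
facet normal 0.833 -0.496 -0.245
outer loop
vertex 4.845 -0.847 1.925
vertex 3.667 -2.922 2.116
vertex 3.752 -2.221 0.988
endloop
endfacet
facet normal -0.549 -0.690 -0.471
outer loop
vertex 3.752 -2.221 0.988
vertex 2.375 -2.153 2.495
vertex 2.461 -1.453 1.368
endloop
endfacet
facet normal 0.064 0.527 -0.847
outer loop
vertex 2.461 -1.453 1.368
vertex 4.845 -0.847 1.925
vertex 3.752 -2.221 0.988
endloop
endfacet
facet normal -0.065 -0.527 0.848
outer loop
vertex 3.667 -2.922 2.116
vertex 3.468 -0.779 3.432
vertex 2.375 -2.153 2.495
endloop
endfacet
facet normal 0.833 -0.496 -0.244
outer loop
vertex 4.759 -1.547 3.052
vertex 3.667 -2.922 2.116
vertex 4.845 -0.847 1.925
endloop
endfacet
facet normal -0.064 -0.527 0.848
outer loop
vertex 4.759 -1.547 3.052
vertex 3.468 -0.779 3.432
vertex 3.667 -2.922 2.116
endloop
endfacet
facet normal -0.833 0.496 0.245
outer loop
vertex 2.375 -2.153 2.495
vertex 3.468 -0.779 3.432
vertex 2.461 -1.453 1.368
endloop
endfacet
facet normal 0.064 0.526 -0.848
outer loop
vertex 3.553 -0.078 2.304
vertex 4.845 -0.847 1.925
vertex 2.461 -1.453 1.368
endloop
endfacet
facet normal -0.834 0.495 0.245
outer loop
vertex 2.461 -1.453 1.368
vertex 3.468 -0.779 3.432
vertex 3.553 -0.078 2.304
endloop
endfacet
facet normal 0.549 0.691 0.471
outer loop
vertex 3.553 -0.078 2.304
vertex 4.759 -1.547 3.052
vertex 4.845 -0.847 1.925
endloop
endfacet
facet normal 0.549 0.691 0.471
outer loop
vertex 3.468 -0.779 3.432
vertex 4.759 -1.547 3.052
vertex 3.553 -0.078 2.304
endloop
endfacet

endsolid


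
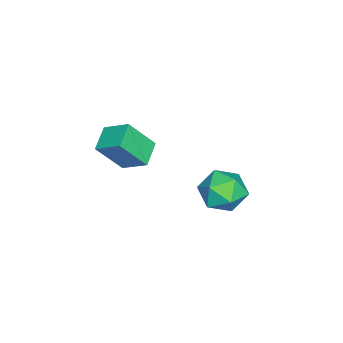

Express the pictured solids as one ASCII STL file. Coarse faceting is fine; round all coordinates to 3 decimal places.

solid 
facet normal -0.936 -0.024 0.351
outer loop
vertex -0.273 -3.336 2.595
vertex -0.812 -2.412 1.222
vertex -0.491 -4.437 1.939
endloop
endfacet
facet normal 0.309 -0.531 0.789
outer loop
vertex 0.632 -4.408 1.518
vertex -0.273 -3.336 2.595
vertex -0.491 -4.437 1.939
endloop
endfacet
facet normal -0.936 -0.024 0.352
outer loop
vertex -0.491 -4.437 1.939
vertex -0.812 -2.412 1.222
vertex -1.03 -3.514 0.567
endloop
endfacet
facet normal -0.167 -0.847 -0.504
outer loop
vertex -1.03 -3.514 0.567
vertex 0.632 -4.408 1.518
vertex -0.491 -4.437 1.939
endloop
endfacet
facet normal 0.167 0.847 0.504
outer loop
vertex -0.273 -3.336 2.595
vertex 0.311 -2.383 0.801
vertex -0.812 -2.412 1.222
endloop
endfacet
facet normal 0.311 -0.530 0.789
outer loop
vertex 0.85 -3.306 2.173
vertex -0.273 -3.336 2.595
vertex 0.632 -4.408 1.518
endloop
endfacet
facet normal 0.167 0.847 0.504
outer loop
vertex 0.85 -3.306 2.173
vertex 0.311 -2.383 0.801
vertex -0.273 -3.336 2.595
endloop
endfacet
facet normal -0.310 0.530 -0.789
outer loop
vertex -0.812 -2.412 1.222
vertex 0.311 -2.383 0.801
vertex -1.03 -3.514 0.567
endloop
endfacet
facet normal -0.167 -0.847 -0.505
outer loop
vertex 0.093 -3.484 0.145
vertex 0.632 -4.408 1.518
vertex -1.03 -3.514 0.567
endloop
endfacet
facet normal -0.310 0.531 -0.788
outer loop
vertex -1.03 -3.514 0.567
vertex 0.311 -2.383 0.801
vertex 0.093 -3.484 0.145
endloop
endfacet
facet normal 0.936 0.024 -0.351
outer loop
vertex 0.093 -3.484 0.145
vertex 0.85 -3.306 2.173
vertex 0.632 -4.408 1.518
endloop
endfacet
facet normal 0.936 0.024 -0.351
outer loop
vertex 0.311 -2.383 0.801
vertex 0.85 -3.306 2.173
vertex 0.093 -3.484 0.145
endloop
endfacet
facet normal -0.984 0.063 -0.168
outer loop
vertex -3.935 0.073 -3.913
vertex -4.095 -0.906 -3.339
vertex -4.126 0.096 -2.783
endloop
endfacet
facet normal -0.690 0.712 -0.131
outer loop
vertex -3.935 0.073 -3.913
vertex -4.126 0.096 -2.783
vertex -3.332 0.781 -3.244
endloop
endfacet
facet normal -0.184 0.753 -0.632
outer loop
vertex -3.935 0.073 -3.913
vertex -3.332 0.781 -3.244
vertex -2.81 0.203 -4.085
endloop
endfacet
facet normal -0.164 0.129 -0.978
outer loop
vertex -3.935 0.073 -3.913
vertex -2.81 0.203 -4.085
vertex -3.282 -0.84 -4.143
endloop
endfacet
facet normal -0.659 -0.297 -0.691
outer loop
vertex -3.935 0.073 -3.913
vertex -3.282 -0.84 -4.143
vertex -4.095 -0.906 -3.339
endloop
endfacet
facet normal -0.375 0.776 0.507
outer loop
vertex -3.332 0.781 -3.244
vertex -4.126 0.096 -2.783
vertex -3.118 0.24 -2.257
endloop
endfacet
facet normal -0.851 -0.275 0.447
outer loop
vertex -4.126 0.096 -2.783
vertex -4.095 -0.906 -3.339
vertex -3.59 -0.803 -2.315
endloop
endfacet
facet normal -0.325 -0.857 -0.399
outer loop
vertex -4.095 -0.906 -3.339
vertex -3.282 -0.84 -4.143
vertex -3.068 -1.381 -3.156
endloop
endfacet
facet normal 0.475 -0.167 -0.864
outer loop
vertex -3.282 -0.84 -4.143
vertex -2.81 0.203 -4.085
vertex -2.274 -0.696 -3.617
endloop
endfacet
facet normal 0.444 0.843 -0.304
outer loop
vertex -2.81 0.203 -4.085
vertex -3.332 0.781 -3.244
vertex -2.305 0.306 -3.061
endloop
endfacet
facet normal 0.164 -0.129 0.978
outer loop
vertex -2.465 -0.673 -2.487
vertex -3.118 0.24 -2.257
vertex -3.59 -0.803 -2.315
endloop
endfacet
facet normal 0.184 -0.753 0.632
outer loop
vertex -2.465 -0.673 -2.487
vertex -3.59 -0.803 -2.315
vertex -3.068 -1.381 -3.156
endloop
endfacet
facet normal 0.690 -0.712 0.131
outer loop
vertex -2.465 -0.673 -2.487
vertex -3.068 -1.381 -3.156
vertex -2.274 -0.696 -3.617
endloop
endfacet
facet normal 0.984 -0.063 0.168
outer loop
vertex -2.465 -0.673 -2.487
vertex -2.274 -0.696 -3.617
vertex -2.305 0.306 -3.061
endloop
endfacet
facet normal 0.659 0.297 0.691
outer loop
vertex -2.465 -0.673 -2.487
vertex -2.305 0.306 -3.061
vertex -3.118 0.24 -2.257
endloop
endfacet
facet normal -0.475 0.167 0.864
outer loop
vertex -3.59 -0.803 -2.315
vertex -3.118 0.24 -2.257
vertex -4.126 0.096 -2.783
endloop
endfacet
facet normal -0.444 -0.843 0.304
outer loop
vertex -3.068 -1.381 -3.156
vertex -3.59 -0.803 -2.315
vertex -4.095 -0.906 -3.339
endloop
endfacet
facet normal 0.375 -0.776 -0.507
outer loop
vertex -2.274 -0.696 -3.617
vertex -3.068 -1.381 -3.156
vertex -3.282 -0.84 -4.143
endloop
endfacet
facet normal 0.851 0.275 -0.447
outer loop
vertex -2.305 0.306 -3.061
vertex -2.274 -0.696 -3.617
vertex -2.81 0.203 -4.085
endloop
endfacet
facet normal 0.325 0.857 0.399
outer loop
vertex -3.118 0.24 -2.257
vertex -2.305 0.306 -3.061
vertex -3.332 0.781 -3.244
endloop
endfacet

endsolid


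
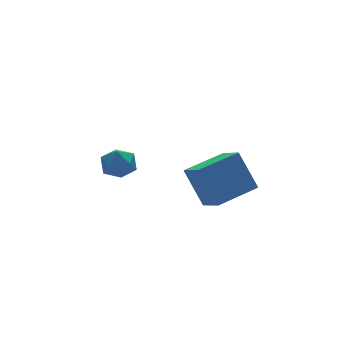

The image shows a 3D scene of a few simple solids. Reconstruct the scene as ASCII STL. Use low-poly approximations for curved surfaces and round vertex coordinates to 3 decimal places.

solid 
facet normal -0.250 0.515 0.820
outer loop
vertex -2.705 1.335 1.258
vertex -3.485 1.162 1.129
vertex -3.03 0.666 1.579
endloop
endfacet
facet normal 0.401 0.231 0.887
outer loop
vertex -2.705 1.335 1.258
vertex -3.03 0.666 1.579
vertex -2.29 0.641 1.251
endloop
endfacet
facet normal 0.804 0.478 0.353
outer loop
vertex -2.705 1.335 1.258
vertex -2.29 0.641 1.251
vertex -2.288 1.12 0.599
endloop
endfacet
facet normal 0.403 0.914 -0.043
outer loop
vertex -2.705 1.335 1.258
vertex -2.288 1.12 0.599
vertex -3.027 1.442 0.523
endloop
endfacet
facet normal -0.248 0.937 0.245
outer loop
vertex -2.705 1.335 1.258
vertex -3.027 1.442 0.523
vertex -3.485 1.162 1.129
endloop
endfacet
facet normal 0.343 -0.477 0.809
outer loop
vertex -2.29 0.641 1.251
vertex -3.03 0.666 1.579
vertex -2.813 0.038 1.117
endloop
endfacet
facet normal -0.713 -0.017 0.701
outer loop
vertex -3.03 0.666 1.579
vertex -3.485 1.162 1.129
vertex -3.552 0.36 1.041
endloop
endfacet
facet normal -0.710 0.666 -0.229
outer loop
vertex -3.485 1.162 1.129
vertex -3.027 1.442 0.523
vertex -3.55 0.839 0.389
endloop
endfacet
facet normal 0.346 0.631 -0.695
outer loop
vertex -3.027 1.442 0.523
vertex -2.288 1.12 0.599
vertex -2.81 0.814 0.061
endloop
endfacet
facet normal 0.996 -0.077 -0.054
outer loop
vertex -2.288 1.12 0.599
vertex -2.29 0.641 1.251
vertex -2.355 0.318 0.511
endloop
endfacet
facet normal -0.403 -0.914 0.043
outer loop
vertex -3.135 0.145 0.382
vertex -2.813 0.038 1.117
vertex -3.552 0.36 1.041
endloop
endfacet
facet normal -0.804 -0.478 -0.353
outer loop
vertex -3.135 0.145 0.382
vertex -3.552 0.36 1.041
vertex -3.55 0.839 0.389
endloop
endfacet
facet normal -0.401 -0.231 -0.887
outer loop
vertex -3.135 0.145 0.382
vertex -3.55 0.839 0.389
vertex -2.81 0.814 0.061
endloop
endfacet
facet normal 0.250 -0.515 -0.820
outer loop
vertex -3.135 0.145 0.382
vertex -2.81 0.814 0.061
vertex -2.355 0.318 0.511
endloop
endfacet
facet normal 0.248 -0.937 -0.245
outer loop
vertex -3.135 0.145 0.382
vertex -2.355 0.318 0.511
vertex -2.813 0.038 1.117
endloop
endfacet
facet normal -0.346 -0.631 0.695
outer loop
vertex -3.552 0.36 1.041
vertex -2.813 0.038 1.117
vertex -3.03 0.666 1.579
endloop
endfacet
facet normal -0.996 0.077 0.054
outer loop
vertex -3.55 0.839 0.389
vertex -3.552 0.36 1.041
vertex -3.485 1.162 1.129
endloop
endfacet
facet normal -0.343 0.477 -0.809
outer loop
vertex -2.81 0.814 0.061
vertex -3.55 0.839 0.389
vertex -3.027 1.442 0.523
endloop
endfacet
facet normal 0.713 0.017 -0.701
outer loop
vertex -2.355 0.318 0.511
vertex -2.81 0.814 0.061
vertex -2.288 1.12 0.599
endloop
endfacet
facet normal 0.710 -0.666 0.229
outer loop
vertex -2.813 0.038 1.117
vertex -2.355 0.318 0.511
vertex -2.29 0.641 1.251
endloop
endfacet
facet normal -0.979 -0.091 -0.181
outer loop
vertex -2.191 -4.146 2.644
vertex -2.189 -3.052 2.083
vertex -1.822 -4.959 1.058
endloop
endfacet
facet normal -0.001 -0.890 0.456
outer loop
vertex 0.009 -4.788 1.397
vertex -2.191 -4.146 2.644
vertex -1.822 -4.959 1.058
endloop
endfacet
facet normal -0.979 -0.091 -0.181
outer loop
vertex -1.822 -4.959 1.058
vertex -2.189 -3.052 2.083
vertex -1.82 -3.864 0.497
endloop
endfacet
facet normal 0.203 -0.447 -0.871
outer loop
vertex -1.82 -3.864 0.497
vertex 0.009 -4.788 1.397
vertex -1.822 -4.959 1.058
endloop
endfacet
facet normal -0.203 0.447 0.871
outer loop
vertex -2.191 -4.146 2.644
vertex -0.358 -2.881 2.422
vertex -2.189 -3.052 2.083
endloop
endfacet
facet normal -0.002 -0.890 0.455
outer loop
vertex -0.36 -3.976 2.983
vertex -2.191 -4.146 2.644
vertex 0.009 -4.788 1.397
endloop
endfacet
facet normal -0.203 0.447 0.871
outer loop
vertex -0.36 -3.976 2.983
vertex -0.358 -2.881 2.422
vertex -2.191 -4.146 2.644
endloop
endfacet
facet normal 0.001 0.890 -0.456
outer loop
vertex -2.189 -3.052 2.083
vertex -0.358 -2.881 2.422
vertex -1.82 -3.864 0.497
endloop
endfacet
facet normal 0.203 -0.447 -0.871
outer loop
vertex 0.011 -3.694 0.836
vertex 0.009 -4.788 1.397
vertex -1.82 -3.864 0.497
endloop
endfacet
facet normal 0.002 0.890 -0.456
outer loop
vertex -1.82 -3.864 0.497
vertex -0.358 -2.881 2.422
vertex 0.011 -3.694 0.836
endloop
endfacet
facet normal 0.979 0.091 0.181
outer loop
vertex 0.011 -3.694 0.836
vertex -0.36 -3.976 2.983
vertex 0.009 -4.788 1.397
endloop
endfacet
facet normal 0.979 0.091 0.181
outer loop
vertex -0.358 -2.881 2.422
vertex -0.36 -3.976 2.983
vertex 0.011 -3.694 0.836
endloop
endfacet

endsolid


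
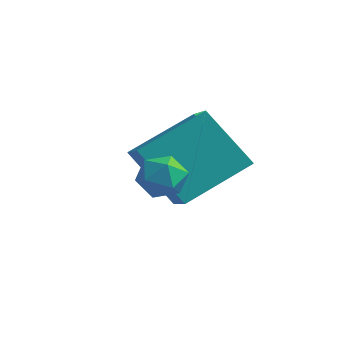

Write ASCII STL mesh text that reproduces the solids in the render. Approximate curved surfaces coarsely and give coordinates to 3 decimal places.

solid 
facet normal -0.973 -0.008 0.229
outer loop
vertex 2.928 -3.259 -2.007
vertex 3.086 -3.09 -1.33
vertex 2.969 -2.573 -1.81
endloop
endfacet
facet normal -0.874 0.182 -0.451
outer loop
vertex 2.928 -3.259 -2.007
vertex 2.969 -2.573 -1.81
vertex 3.247 -2.783 -2.434
endloop
endfacet
facet normal -0.524 -0.347 -0.778
outer loop
vertex 2.928 -3.259 -2.007
vertex 3.247 -2.783 -2.434
vertex 3.536 -3.43 -2.34
endloop
endfacet
facet normal -0.407 -0.863 -0.299
outer loop
vertex 2.928 -3.259 -2.007
vertex 3.536 -3.43 -2.34
vertex 3.437 -3.62 -1.658
endloop
endfacet
facet normal -0.685 -0.653 0.323
outer loop
vertex 2.928 -3.259 -2.007
vertex 3.437 -3.62 -1.658
vertex 3.086 -3.09 -1.33
endloop
endfacet
facet normal -0.457 0.761 -0.460
outer loop
vertex 3.247 -2.783 -2.434
vertex 2.969 -2.573 -1.81
vertex 3.603 -2.32 -2.022
endloop
endfacet
facet normal -0.617 0.456 0.641
outer loop
vertex 2.969 -2.573 -1.81
vertex 3.086 -3.09 -1.33
vertex 3.504 -2.51 -1.34
endloop
endfacet
facet normal -0.150 -0.590 0.793
outer loop
vertex 3.086 -3.09 -1.33
vertex 3.437 -3.62 -1.658
vertex 3.793 -3.157 -1.246
endloop
endfacet
facet normal 0.299 -0.930 -0.216
outer loop
vertex 3.437 -3.62 -1.658
vertex 3.536 -3.43 -2.34
vertex 4.071 -3.367 -1.87
endloop
endfacet
facet normal 0.109 -0.095 -0.990
outer loop
vertex 3.536 -3.43 -2.34
vertex 3.247 -2.783 -2.434
vertex 3.954 -2.85 -2.35
endloop
endfacet
facet normal 0.407 0.863 0.299
outer loop
vertex 4.112 -2.681 -1.673
vertex 3.603 -2.32 -2.022
vertex 3.504 -2.51 -1.34
endloop
endfacet
facet normal 0.524 0.347 0.778
outer loop
vertex 4.112 -2.681 -1.673
vertex 3.504 -2.51 -1.34
vertex 3.793 -3.157 -1.246
endloop
endfacet
facet normal 0.874 -0.182 0.451
outer loop
vertex 4.112 -2.681 -1.673
vertex 3.793 -3.157 -1.246
vertex 4.071 -3.367 -1.87
endloop
endfacet
facet normal 0.973 0.008 -0.229
outer loop
vertex 4.112 -2.681 -1.673
vertex 4.071 -3.367 -1.87
vertex 3.954 -2.85 -2.35
endloop
endfacet
facet normal 0.685 0.653 -0.323
outer loop
vertex 4.112 -2.681 -1.673
vertex 3.954 -2.85 -2.35
vertex 3.603 -2.32 -2.022
endloop
endfacet
facet normal -0.299 0.930 0.216
outer loop
vertex 3.504 -2.51 -1.34
vertex 3.603 -2.32 -2.022
vertex 2.969 -2.573 -1.81
endloop
endfacet
facet normal -0.109 0.095 0.990
outer loop
vertex 3.793 -3.157 -1.246
vertex 3.504 -2.51 -1.34
vertex 3.086 -3.09 -1.33
endloop
endfacet
facet normal 0.457 -0.761 0.460
outer loop
vertex 4.071 -3.367 -1.87
vertex 3.793 -3.157 -1.246
vertex 3.437 -3.62 -1.658
endloop
endfacet
facet normal 0.617 -0.456 -0.641
outer loop
vertex 3.954 -2.85 -2.35
vertex 4.071 -3.367 -1.87
vertex 3.536 -3.43 -2.34
endloop
endfacet
facet normal 0.150 0.590 -0.793
outer loop
vertex 3.603 -2.32 -2.022
vertex 3.954 -2.85 -2.35
vertex 3.247 -2.783 -2.434
endloop
endfacet
facet normal -0.473 -0.766 -0.436
outer loop
vertex 3.765 -2.286 -3.112
vertex 2.36 -2.276 -1.606
vertex 2.7 -1.058 -4.115
endloop
endfacet
facet normal 0.682 -0.005 -0.731
outer loop
vertex 3.72 0.596 -3.174
vertex 3.765 -2.286 -3.112
vertex 2.7 -1.058 -4.115
endloop
endfacet
facet normal -0.472 -0.766 -0.436
outer loop
vertex 2.7 -1.058 -4.115
vertex 2.36 -2.276 -1.606
vertex 1.294 -1.048 -2.609
endloop
endfacet
facet normal -0.558 0.643 -0.525
outer loop
vertex 1.294 -1.048 -2.609
vertex 3.72 0.596 -3.174
vertex 2.7 -1.058 -4.115
endloop
endfacet
facet normal 0.558 -0.643 0.525
outer loop
vertex 3.765 -2.286 -3.112
vertex 3.38 -0.622 -0.665
vertex 2.36 -2.276 -1.606
endloop
endfacet
facet normal 0.682 -0.005 -0.731
outer loop
vertex 4.786 -0.632 -2.171
vertex 3.765 -2.286 -3.112
vertex 3.72 0.596 -3.174
endloop
endfacet
facet normal 0.558 -0.643 0.525
outer loop
vertex 4.786 -0.632 -2.171
vertex 3.38 -0.622 -0.665
vertex 3.765 -2.286 -3.112
endloop
endfacet
facet normal -0.682 0.005 0.731
outer loop
vertex 2.36 -2.276 -1.606
vertex 3.38 -0.622 -0.665
vertex 1.294 -1.048 -2.609
endloop
endfacet
facet normal -0.558 0.643 -0.525
outer loop
vertex 2.315 0.606 -1.668
vertex 3.72 0.596 -3.174
vertex 1.294 -1.048 -2.609
endloop
endfacet
facet normal -0.682 0.005 0.731
outer loop
vertex 1.294 -1.048 -2.609
vertex 3.38 -0.622 -0.665
vertex 2.315 0.606 -1.668
endloop
endfacet
facet normal 0.473 0.766 0.436
outer loop
vertex 2.315 0.606 -1.668
vertex 4.786 -0.632 -2.171
vertex 3.72 0.596 -3.174
endloop
endfacet
facet normal 0.472 0.766 0.436
outer loop
vertex 3.38 -0.622 -0.665
vertex 4.786 -0.632 -2.171
vertex 2.315 0.606 -1.668
endloop
endfacet

endsolid


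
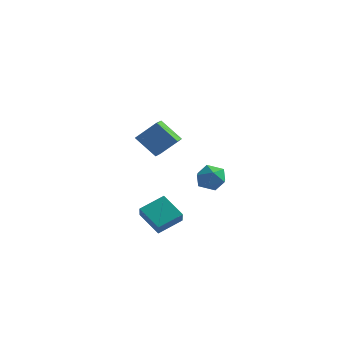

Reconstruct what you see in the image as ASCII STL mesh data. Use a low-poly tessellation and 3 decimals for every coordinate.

solid 
facet normal 0.009 0.636 0.771
outer loop
vertex -1.538 3.503 -1.088
vertex -1.618 2.825 -0.528
vertex -0.816 3.106 -0.769
endloop
endfacet
facet normal 0.391 0.892 0.226
outer loop
vertex -1.538 3.503 -1.088
vertex -0.816 3.106 -0.769
vertex -0.853 3.338 -1.621
endloop
endfacet
facet normal -0.039 0.939 -0.341
outer loop
vertex -1.538 3.503 -1.088
vertex -0.853 3.338 -1.621
vertex -1.677 3.2 -1.906
endloop
endfacet
facet normal -0.687 0.712 -0.147
outer loop
vertex -1.538 3.503 -1.088
vertex -1.677 3.2 -1.906
vertex -2.15 2.883 -1.231
endloop
endfacet
facet normal -0.658 0.524 0.541
outer loop
vertex -1.538 3.503 -1.088
vertex -2.15 2.883 -1.231
vertex -1.618 2.825 -0.528
endloop
endfacet
facet normal 0.905 0.420 0.075
outer loop
vertex -0.853 3.338 -1.621
vertex -0.816 3.106 -0.769
vertex -0.51 2.557 -1.389
endloop
endfacet
facet normal 0.286 0.006 0.958
outer loop
vertex -0.816 3.106 -0.769
vertex -1.618 2.825 -0.528
vertex -0.983 2.24 -0.714
endloop
endfacet
facet normal -0.792 -0.174 0.585
outer loop
vertex -1.618 2.825 -0.528
vertex -2.15 2.883 -1.231
vertex -1.807 2.102 -0.999
endloop
endfacet
facet normal -0.839 0.128 -0.528
outer loop
vertex -2.15 2.883 -1.231
vertex -1.677 3.2 -1.906
vertex -1.844 2.334 -1.851
endloop
endfacet
facet normal 0.209 0.495 -0.843
outer loop
vertex -1.677 3.2 -1.906
vertex -0.853 3.338 -1.621
vertex -1.042 2.615 -2.092
endloop
endfacet
facet normal 0.687 -0.712 0.147
outer loop
vertex -1.122 1.937 -1.532
vertex -0.51 2.557 -1.389
vertex -0.983 2.24 -0.714
endloop
endfacet
facet normal 0.039 -0.939 0.341
outer loop
vertex -1.122 1.937 -1.532
vertex -0.983 2.24 -0.714
vertex -1.807 2.102 -0.999
endloop
endfacet
facet normal -0.391 -0.892 -0.226
outer loop
vertex -1.122 1.937 -1.532
vertex -1.807 2.102 -0.999
vertex -1.844 2.334 -1.851
endloop
endfacet
facet normal -0.009 -0.636 -0.771
outer loop
vertex -1.122 1.937 -1.532
vertex -1.844 2.334 -1.851
vertex -1.042 2.615 -2.092
endloop
endfacet
facet normal 0.658 -0.524 -0.541
outer loop
vertex -1.122 1.937 -1.532
vertex -1.042 2.615 -2.092
vertex -0.51 2.557 -1.389
endloop
endfacet
facet normal 0.839 -0.128 0.528
outer loop
vertex -0.983 2.24 -0.714
vertex -0.51 2.557 -1.389
vertex -0.816 3.106 -0.769
endloop
endfacet
facet normal -0.209 -0.495 0.843
outer loop
vertex -1.807 2.102 -0.999
vertex -0.983 2.24 -0.714
vertex -1.618 2.825 -0.528
endloop
endfacet
facet normal -0.905 -0.420 -0.075
outer loop
vertex -1.844 2.334 -1.851
vertex -1.807 2.102 -0.999
vertex -2.15 2.883 -1.231
endloop
endfacet
facet normal -0.286 -0.006 -0.958
outer loop
vertex -1.042 2.615 -2.092
vertex -1.844 2.334 -1.851
vertex -1.677 3.2 -1.906
endloop
endfacet
facet normal 0.792 0.174 -0.585
outer loop
vertex -0.51 2.557 -1.389
vertex -1.042 2.615 -2.092
vertex -0.853 3.338 -1.621
endloop
endfacet
facet normal -0.516 -0.757 -0.401
outer loop
vertex -1.967 -1.727 -3.04
vertex -3.183 -1.349 -2.19
vertex -2.291 -1.116 -3.776
endloop
endfacet
facet normal 0.794 -0.248 -0.555
outer loop
vertex -1.537 -0.011 -3.19
vertex -1.967 -1.727 -3.04
vertex -2.291 -1.116 -3.776
endloop
endfacet
facet normal -0.517 -0.756 -0.402
outer loop
vertex -2.291 -1.116 -3.776
vertex -3.183 -1.349 -2.19
vertex -3.506 -0.737 -2.926
endloop
endfacet
facet normal -0.321 0.605 -0.728
outer loop
vertex -3.506 -0.737 -2.926
vertex -1.537 -0.011 -3.19
vertex -2.291 -1.116 -3.776
endloop
endfacet
facet normal 0.321 -0.605 0.728
outer loop
vertex -1.967 -1.727 -3.04
vertex -2.429 -0.244 -1.604
vertex -3.183 -1.349 -2.19
endloop
endfacet
facet normal 0.794 -0.248 -0.555
outer loop
vertex -1.214 -0.623 -2.454
vertex -1.967 -1.727 -3.04
vertex -1.537 -0.011 -3.19
endloop
endfacet
facet normal 0.321 -0.605 0.728
outer loop
vertex -1.214 -0.623 -2.454
vertex -2.429 -0.244 -1.604
vertex -1.967 -1.727 -3.04
endloop
endfacet
facet normal -0.794 0.248 0.555
outer loop
vertex -3.183 -1.349 -2.19
vertex -2.429 -0.244 -1.604
vertex -3.506 -0.737 -2.926
endloop
endfacet
facet normal -0.321 0.605 -0.728
outer loop
vertex -2.753 0.367 -2.34
vertex -1.537 -0.011 -3.19
vertex -3.506 -0.737 -2.926
endloop
endfacet
facet normal -0.794 0.247 0.555
outer loop
vertex -3.506 -0.737 -2.926
vertex -2.429 -0.244 -1.604
vertex -2.753 0.367 -2.34
endloop
endfacet
facet normal 0.516 0.756 0.402
outer loop
vertex -2.753 0.367 -2.34
vertex -1.214 -0.623 -2.454
vertex -1.537 -0.011 -3.19
endloop
endfacet
facet normal 0.516 0.757 0.401
outer loop
vertex -2.429 -0.244 -1.604
vertex -1.214 -0.623 -2.454
vertex -2.753 0.367 -2.34
endloop
endfacet
facet normal -0.644 -0.311 -0.699
outer loop
vertex -2.444 -3.121 3.358
vertex -2.646 -2.257 3.159
vertex -1.375 -3.101 2.364
endloop
endfacet
facet normal 0.223 -0.950 0.220
outer loop
vertex -0.474 -2.663 3.341
vertex -2.444 -3.121 3.358
vertex -1.375 -3.101 2.364
endloop
endfacet
facet normal -0.644 -0.313 -0.698
outer loop
vertex -1.375 -3.101 2.364
vertex -2.646 -2.257 3.159
vertex -1.578 -2.236 2.164
endloop
endfacet
facet normal 0.732 0.014 -0.681
outer loop
vertex -1.578 -2.236 2.164
vertex -0.474 -2.663 3.341
vertex -1.375 -3.101 2.364
endloop
endfacet
facet normal -0.732 -0.014 0.681
outer loop
vertex -2.444 -3.121 3.358
vertex -1.745 -1.819 4.136
vertex -2.646 -2.257 3.159
endloop
endfacet
facet normal 0.223 -0.950 0.219
outer loop
vertex -1.542 -2.684 4.336
vertex -2.444 -3.121 3.358
vertex -0.474 -2.663 3.341
endloop
endfacet
facet normal -0.732 -0.014 0.681
outer loop
vertex -1.542 -2.684 4.336
vertex -1.745 -1.819 4.136
vertex -2.444 -3.121 3.358
endloop
endfacet
facet normal -0.223 0.950 -0.220
outer loop
vertex -2.646 -2.257 3.159
vertex -1.745 -1.819 4.136
vertex -1.578 -2.236 2.164
endloop
endfacet
facet normal 0.732 0.014 -0.681
outer loop
vertex -0.676 -1.799 3.142
vertex -0.474 -2.663 3.341
vertex -1.578 -2.236 2.164
endloop
endfacet
facet normal -0.222 0.950 -0.220
outer loop
vertex -1.578 -2.236 2.164
vertex -1.745 -1.819 4.136
vertex -0.676 -1.799 3.142
endloop
endfacet
facet normal 0.644 0.312 0.698
outer loop
vertex -0.676 -1.799 3.142
vertex -1.542 -2.684 4.336
vertex -0.474 -2.663 3.341
endloop
endfacet
facet normal 0.644 0.313 0.699
outer loop
vertex -1.745 -1.819 4.136
vertex -1.542 -2.684 4.336
vertex -0.676 -1.799 3.142
endloop
endfacet

endsolid
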